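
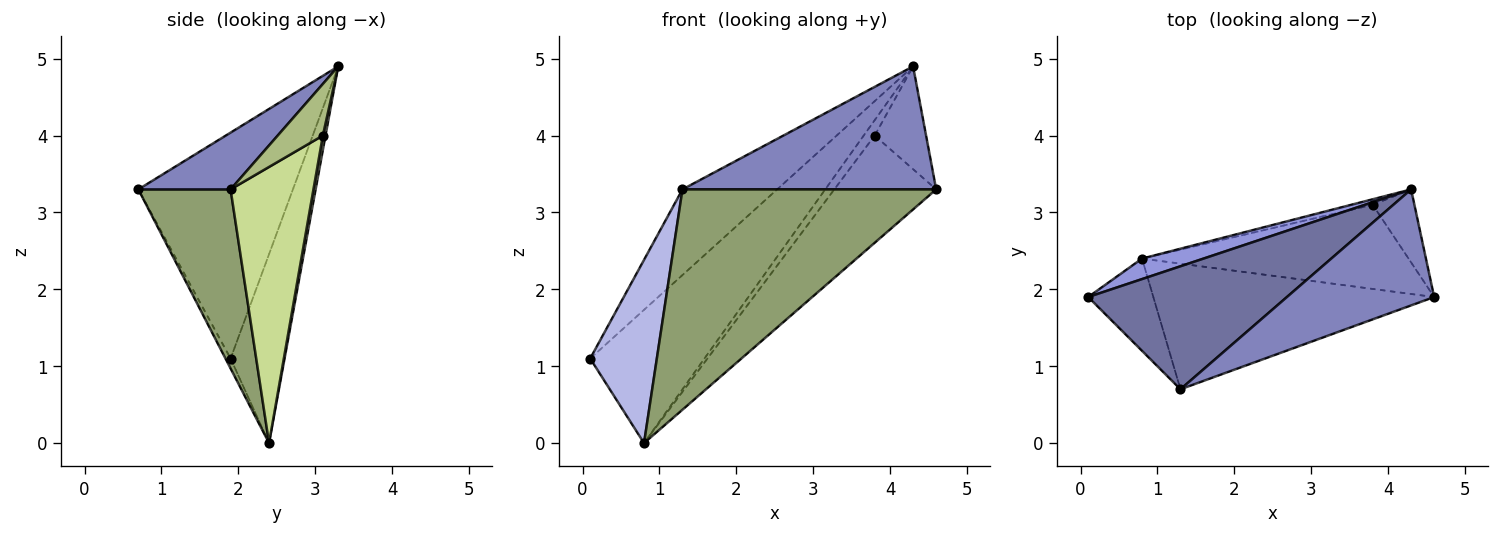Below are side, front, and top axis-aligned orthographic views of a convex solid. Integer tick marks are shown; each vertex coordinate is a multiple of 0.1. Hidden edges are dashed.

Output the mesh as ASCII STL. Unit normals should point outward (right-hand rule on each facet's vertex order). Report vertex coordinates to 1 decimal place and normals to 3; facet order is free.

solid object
 facet normal -0.682 0.418 0.600
  outer loop
   vertex 1.3 0.7 3.3
   vertex 4.3 3.3 4.9
   vertex 0.1 1.9 1.1
  endloop
 endfacet
 facet normal 0.256 -0.703 0.663
  outer loop
   vertex 1.3 0.7 3.3
   vertex 4.6 1.9 3.3
   vertex 4.3 3.3 4.9
  endloop
 endfacet
 facet normal -0.423 0.896 0.138
  outer loop
   vertex 0.8 2.4 0.0
   vertex 0.1 1.9 1.1
   vertex 4.3 3.3 4.9
  endloop
 endfacet
 facet normal -0.069 -0.891 -0.449
  outer loop
   vertex 0.8 2.4 0.0
   vertex 1.3 0.7 3.3
   vertex 0.1 1.9 1.1
  endloop
 endfacet
 facet normal 0.301 -0.828 -0.472
  outer loop
   vertex 0.8 2.4 0.0
   vertex 4.6 1.9 3.3
   vertex 1.3 0.7 3.3
  endloop
 endfacet
 facet normal 0.582 0.663 -0.471
  outer loop
   vertex 3.8 3.1 4.0
   vertex 4.3 3.3 4.9
   vertex 4.6 1.9 3.3
  endloop
 endfacet
 facet normal 0.539 0.663 -0.520
  outer loop
   vertex 3.8 3.1 4.0
   vertex 4.6 1.9 3.3
   vertex 0.8 2.4 0.0
  endloop
 endfacet
 facet normal 0.223 0.918 -0.328
  outer loop
   vertex 3.8 3.1 4.0
   vertex 0.8 2.4 0.0
   vertex 4.3 3.3 4.9
  endloop
 endfacet
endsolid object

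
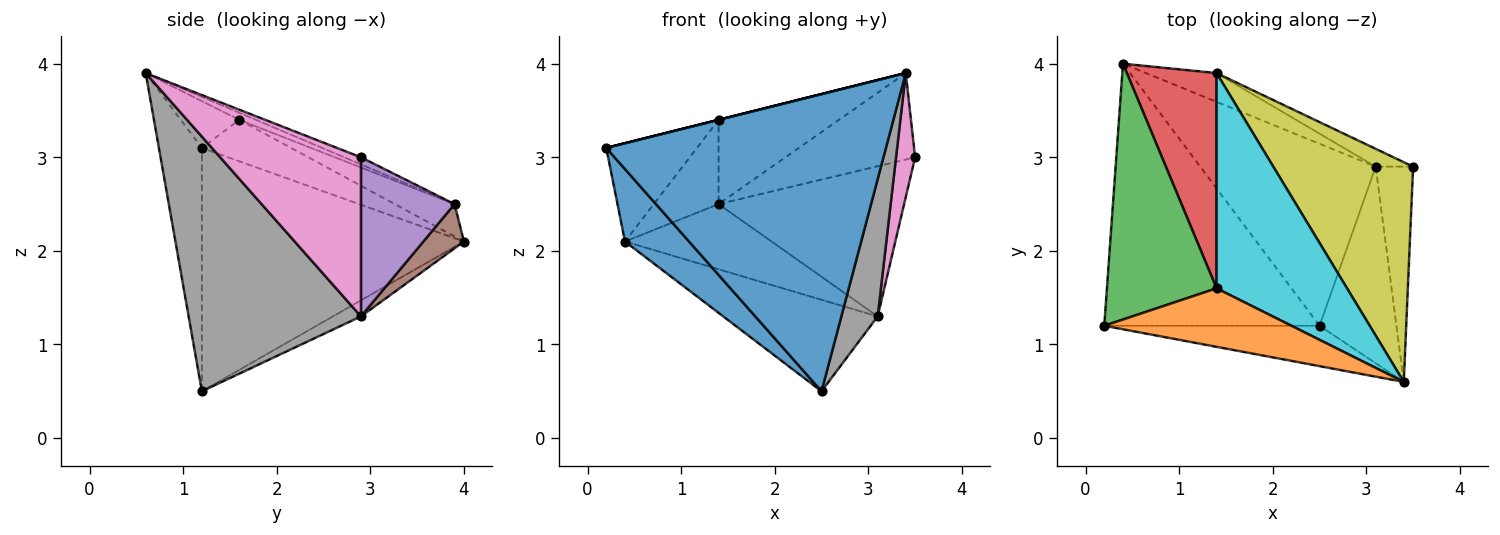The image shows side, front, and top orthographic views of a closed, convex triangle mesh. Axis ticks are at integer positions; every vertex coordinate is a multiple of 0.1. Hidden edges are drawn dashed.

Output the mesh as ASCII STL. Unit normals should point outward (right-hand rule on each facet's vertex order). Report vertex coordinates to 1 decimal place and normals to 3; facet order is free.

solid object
 facet normal -0.737 -0.180 -0.652
  outer loop
   vertex 2.5 1.2 0.5
   vertex 0.2 1.2 3.1
   vertex 0.4 4.0 2.1
  endloop
 endfacet
 facet normal -0.081 0.448 -0.890
  outer loop
   vertex 3.1 2.9 1.3
   vertex 2.5 1.2 0.5
   vertex 0.4 4.0 2.1
  endloop
 endfacet
 facet normal -0.333 0.338 0.880
  outer loop
   vertex 1.4 1.6 3.4
   vertex 0.4 4.0 2.1
   vertex 0.2 1.2 3.1
  endloop
 endfacet
 facet normal -0.319 0.345 0.883
  outer loop
   vertex 1.4 3.9 2.5
   vertex 0.4 4.0 2.1
   vertex 1.4 1.6 3.4
  endloop
 endfacet
 facet normal 0.448 0.888 -0.105
  outer loop
   vertex 1.4 3.9 2.5
   vertex 3.5 2.9 3.0
   vertex 3.1 2.9 1.3
  endloop
 endfacet
 facet normal 0.245 0.887 -0.392
  outer loop
   vertex 1.4 3.9 2.5
   vertex 3.1 2.9 1.3
   vertex 0.4 4.0 2.1
  endloop
 endfacet
 facet normal 0.965 -0.131 -0.227
  outer loop
   vertex 3.4 0.6 3.9
   vertex 3.1 2.9 1.3
   vertex 3.5 2.9 3.0
  endloop
 endfacet
 facet normal 0.938 -0.198 -0.283
  outer loop
   vertex 3.4 0.6 3.9
   vertex 2.5 1.2 0.5
   vertex 3.1 2.9 1.3
  endloop
 endfacet
 facet normal -0.047 0.366 0.930
  outer loop
   vertex 3.4 0.6 3.9
   vertex 3.5 2.9 3.0
   vertex 1.4 3.9 2.5
  endloop
 endfacet
 facet normal -0.051 0.364 0.930
  outer loop
   vertex 3.4 0.6 3.9
   vertex 1.4 3.9 2.5
   vertex 1.4 1.6 3.4
  endloop
 endfacet
 facet normal -0.150 -0.980 -0.133
  outer loop
   vertex 3.4 0.6 3.9
   vertex 0.2 1.2 3.1
   vertex 2.5 1.2 0.5
  endloop
 endfacet
 facet normal -0.243 0.000 0.970
  outer loop
   vertex 3.4 0.6 3.9
   vertex 1.4 1.6 3.4
   vertex 0.2 1.2 3.1
  endloop
 endfacet
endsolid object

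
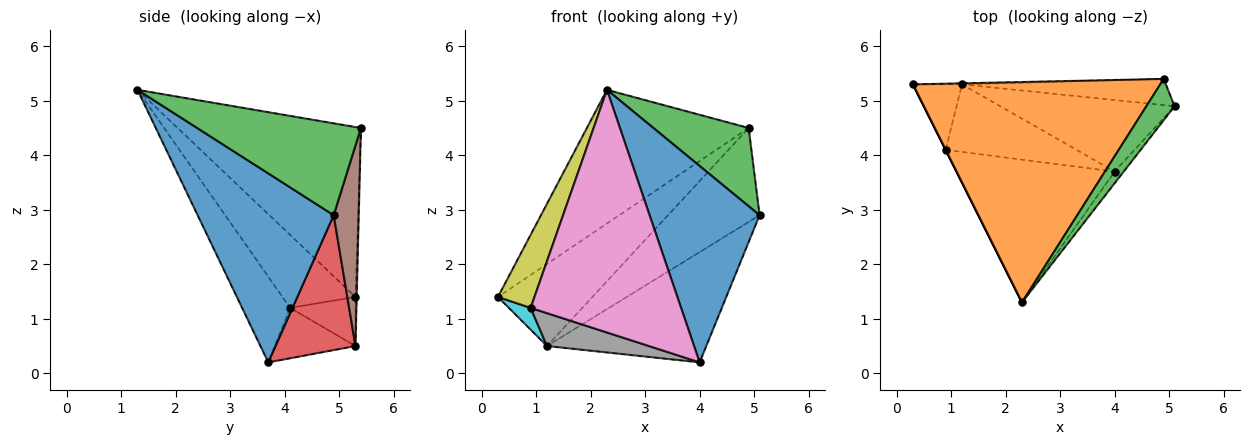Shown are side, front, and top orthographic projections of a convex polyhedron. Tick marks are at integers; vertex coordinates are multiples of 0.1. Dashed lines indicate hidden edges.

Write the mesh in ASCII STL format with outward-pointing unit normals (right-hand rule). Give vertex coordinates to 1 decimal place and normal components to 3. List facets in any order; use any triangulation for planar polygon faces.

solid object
 facet normal 0.777 -0.628 -0.037
  outer loop
   vertex 4.0 3.7 0.2
   vertex 5.1 4.9 2.9
   vertex 2.3 1.3 5.2
  endloop
 endfacet
 facet normal -0.507 0.447 0.737
  outer loop
   vertex 4.9 5.4 4.5
   vertex 0.3 5.3 1.4
   vertex 2.3 1.3 5.2
  endloop
 endfacet
 facet normal 0.835 -0.486 0.256
  outer loop
   vertex 4.9 5.4 4.5
   vertex 2.3 1.3 5.2
   vertex 5.1 4.9 2.9
  endloop
 endfacet
 facet normal 0.388 0.773 -0.502
  outer loop
   vertex 1.2 5.3 0.5
   vertex 5.1 4.9 2.9
   vertex 4.0 3.7 0.2
  endloop
 endfacet
 facet normal -0.013 1.000 -0.013
  outer loop
   vertex 1.2 5.3 0.5
   vertex 0.3 5.3 1.4
   vertex 4.9 5.4 4.5
  endloop
 endfacet
 facet normal 0.255 0.932 -0.259
  outer loop
   vertex 1.2 5.3 0.5
   vertex 4.9 5.4 4.5
   vertex 5.1 4.9 2.9
  endloop
 endfacet
 facet normal -0.265 -0.831 -0.489
  outer loop
   vertex 0.9 4.1 1.2
   vertex 4.0 3.7 0.2
   vertex 2.3 1.3 5.2
  endloop
 endfacet
 facet normal -0.327 -0.414 -0.850
  outer loop
   vertex 0.9 4.1 1.2
   vertex 1.2 5.3 0.5
   vertex 4.0 3.7 0.2
  endloop
 endfacet
 facet normal -0.894 -0.447 0.000
  outer loop
   vertex 0.9 4.1 1.2
   vertex 2.3 1.3 5.2
   vertex 0.3 5.3 1.4
  endloop
 endfacet
 facet normal -0.688 -0.229 -0.688
  outer loop
   vertex 0.9 4.1 1.2
   vertex 0.3 5.3 1.4
   vertex 1.2 5.3 0.5
  endloop
 endfacet
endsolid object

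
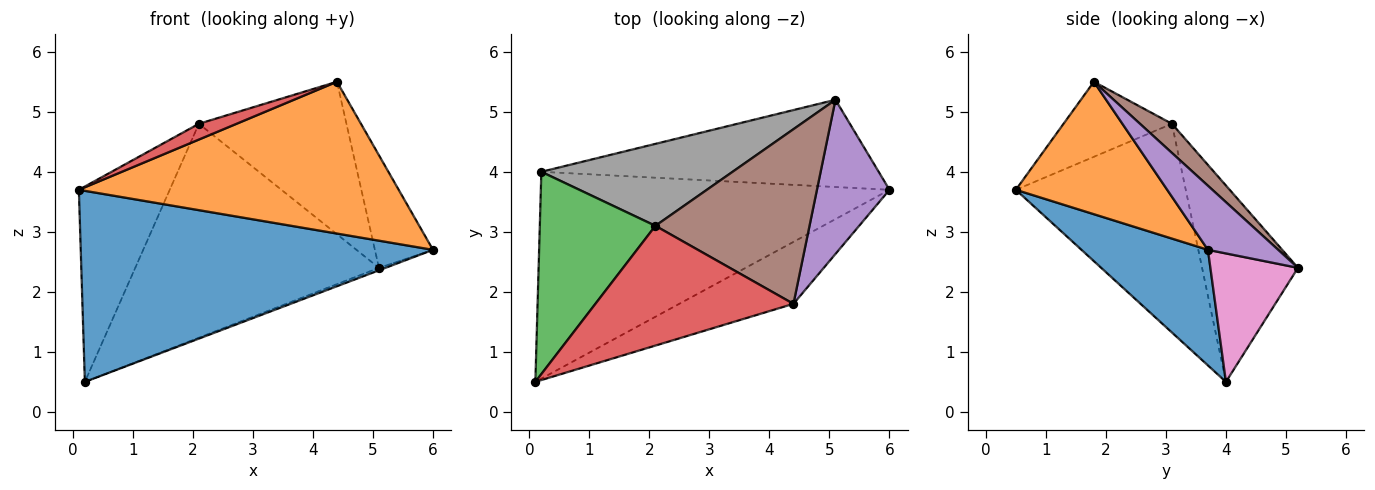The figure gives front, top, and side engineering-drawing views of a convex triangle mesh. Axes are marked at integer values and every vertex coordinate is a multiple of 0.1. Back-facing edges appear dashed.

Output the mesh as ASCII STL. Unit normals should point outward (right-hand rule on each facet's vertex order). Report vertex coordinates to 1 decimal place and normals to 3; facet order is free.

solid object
 facet normal 0.237 -0.659 -0.714
  outer loop
   vertex 0.2 4.0 0.5
   vertex 6.0 3.7 2.7
   vertex 0.1 0.5 3.7
  endloop
 endfacet
 facet normal 0.401 -0.848 -0.346
  outer loop
   vertex 4.4 1.8 5.5
   vertex 0.1 0.5 3.7
   vertex 6.0 3.7 2.7
  endloop
 endfacet
 facet normal -0.792 0.424 0.439
  outer loop
   vertex 2.1 3.1 4.8
   vertex 0.2 4.0 0.5
   vertex 0.1 0.5 3.7
  endloop
 endfacet
 facet normal -0.352 -0.122 0.928
  outer loop
   vertex 2.1 3.1 4.8
   vertex 0.1 0.5 3.7
   vertex 4.4 1.8 5.5
  endloop
 endfacet
 facet normal 0.581 0.480 0.658
  outer loop
   vertex 5.1 5.2 2.4
   vertex 4.4 1.8 5.5
   vertex 6.0 3.7 2.7
  endloop
 endfacet
 facet normal 0.141 0.651 0.746
  outer loop
   vertex 5.1 5.2 2.4
   vertex 2.1 3.1 4.8
   vertex 4.4 1.8 5.5
  endloop
 endfacet
 facet normal 0.356 0.027 -0.934
  outer loop
   vertex 5.1 5.2 2.4
   vertex 6.0 3.7 2.7
   vertex 0.2 4.0 0.5
  endloop
 endfacet
 facet normal -0.345 0.877 0.336
  outer loop
   vertex 5.1 5.2 2.4
   vertex 0.2 4.0 0.5
   vertex 2.1 3.1 4.8
  endloop
 endfacet
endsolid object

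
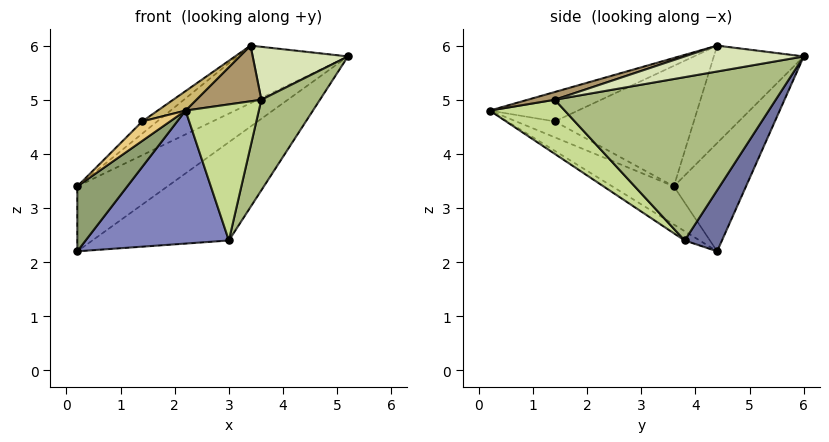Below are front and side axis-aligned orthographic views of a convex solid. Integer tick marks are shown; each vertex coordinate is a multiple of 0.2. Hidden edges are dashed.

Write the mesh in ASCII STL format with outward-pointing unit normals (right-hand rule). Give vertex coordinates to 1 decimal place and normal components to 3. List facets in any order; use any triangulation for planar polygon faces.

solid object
 facet normal 0.206 0.755 -0.622
  outer loop
   vertex 3.0 3.8 2.4
   vertex 0.2 4.4 2.2
   vertex 5.2 6.0 5.8
  endloop
 endfacet
 facet normal -0.057 -0.545 -0.836
  outer loop
   vertex 3.0 3.8 2.4
   vertex 2.2 0.2 4.8
   vertex 0.2 4.4 2.2
  endloop
 endfacet
 facet normal -0.554 0.693 0.462
  outer loop
   vertex 0.2 3.6 3.4
   vertex 5.2 6.0 5.8
   vertex 0.2 4.4 2.2
  endloop
 endfacet
 facet normal -0.555 0.684 0.473
  outer loop
   vertex 0.2 3.6 3.4
   vertex 3.4 4.4 6.0
   vertex 5.2 6.0 5.8
  endloop
 endfacet
 facet normal -0.716 -0.581 -0.387
  outer loop
   vertex 0.2 3.6 3.4
   vertex 0.2 4.4 2.2
   vertex 2.2 0.2 4.8
  endloop
 endfacet
 facet normal 0.878 -0.233 -0.418
  outer loop
   vertex 3.6 1.4 5.0
   vertex 3.0 3.8 2.4
   vertex 5.2 6.0 5.8
  endloop
 endfacet
 facet normal 0.556 -0.543 -0.630
  outer loop
   vertex 3.6 1.4 5.0
   vertex 2.2 0.2 4.8
   vertex 3.0 3.8 2.4
  endloop
 endfacet
 facet normal 0.345 -0.276 0.897
  outer loop
   vertex 3.6 1.4 5.0
   vertex 5.2 6.0 5.8
   vertex 3.4 4.4 6.0
  endloop
 endfacet
 facet normal 0.127 -0.306 0.943
  outer loop
   vertex 3.6 1.4 5.0
   vertex 3.4 4.4 6.0
   vertex 2.2 0.2 4.8
  endloop
 endfacet
 facet normal -0.425 -0.134 0.895
  outer loop
   vertex 1.4 1.4 4.6
   vertex 2.2 0.2 4.8
   vertex 3.4 4.4 6.0
  endloop
 endfacet
 facet normal -0.785 -0.566 -0.251
  outer loop
   vertex 1.4 1.4 4.6
   vertex 0.2 3.6 3.4
   vertex 2.2 0.2 4.8
  endloop
 endfacet
 facet normal -0.639 0.069 0.766
  outer loop
   vertex 1.4 1.4 4.6
   vertex 3.4 4.4 6.0
   vertex 0.2 3.6 3.4
  endloop
 endfacet
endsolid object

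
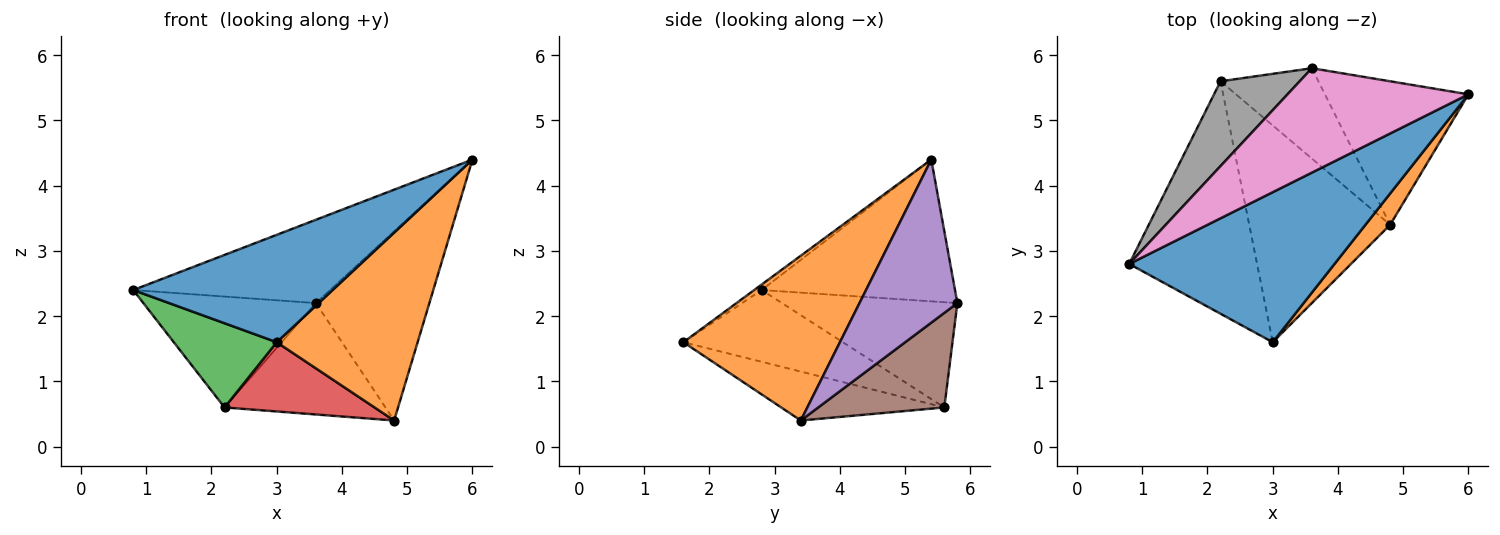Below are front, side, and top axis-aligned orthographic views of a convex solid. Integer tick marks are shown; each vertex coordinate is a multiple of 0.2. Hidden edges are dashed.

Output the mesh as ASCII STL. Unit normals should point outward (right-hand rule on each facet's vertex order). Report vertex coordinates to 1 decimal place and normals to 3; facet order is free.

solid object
 facet normal -0.022 -0.582 0.813
  outer loop
   vertex 3.0 1.6 1.6
   vertex 6.0 5.4 4.4
   vertex 0.8 2.8 2.4
  endloop
 endfacet
 facet normal 0.739 -0.665 0.111
  outer loop
   vertex 4.8 3.4 0.4
   vertex 6.0 5.4 4.4
   vertex 3.0 1.6 1.6
  endloop
 endfacet
 facet normal -0.467 -0.301 -0.832
  outer loop
   vertex 2.2 5.6 0.6
   vertex 3.0 1.6 1.6
   vertex 0.8 2.8 2.4
  endloop
 endfacet
 facet normal -0.314 -0.289 -0.904
  outer loop
   vertex 2.2 5.6 0.6
   vertex 4.8 3.4 0.4
   vertex 3.0 1.6 1.6
  endloop
 endfacet
 facet normal 0.566 0.657 -0.498
  outer loop
   vertex 3.6 5.8 2.2
   vertex 6.0 5.4 4.4
   vertex 4.8 3.4 0.4
  endloop
 endfacet
 facet normal 0.520 0.663 -0.538
  outer loop
   vertex 3.6 5.8 2.2
   vertex 4.8 3.4 0.4
   vertex 2.2 5.6 0.6
  endloop
 endfacet
 facet normal -0.522 0.532 0.667
  outer loop
   vertex 3.6 5.8 2.2
   vertex 0.8 2.8 2.4
   vertex 6.0 5.4 4.4
  endloop
 endfacet
 facet normal -0.628 0.618 0.473
  outer loop
   vertex 3.6 5.8 2.2
   vertex 2.2 5.6 0.6
   vertex 0.8 2.8 2.4
  endloop
 endfacet
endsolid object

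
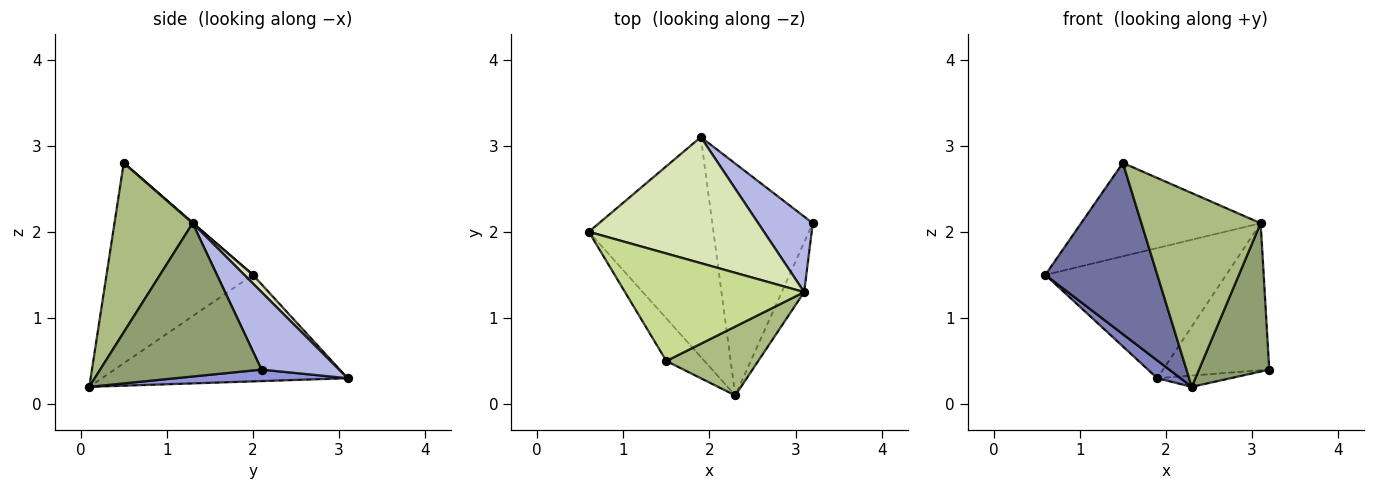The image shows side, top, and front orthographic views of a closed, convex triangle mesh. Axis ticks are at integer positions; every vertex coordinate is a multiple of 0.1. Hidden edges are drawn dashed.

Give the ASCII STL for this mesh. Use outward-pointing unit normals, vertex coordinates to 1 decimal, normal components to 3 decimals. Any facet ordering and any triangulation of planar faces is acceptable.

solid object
 facet normal -0.785 -0.601 -0.149
  outer loop
   vertex 1.5 0.5 2.8
   vertex 0.6 2.0 1.5
   vertex 2.3 0.1 0.2
  endloop
 endfacet
 facet normal -0.649 -0.061 -0.759
  outer loop
   vertex 1.9 3.1 0.3
   vertex 2.3 0.1 0.2
   vertex 0.6 2.0 1.5
  endloop
 endfacet
 facet normal 0.113 0.048 -0.992
  outer loop
   vertex 1.9 3.1 0.3
   vertex 3.2 2.1 0.4
   vertex 2.3 0.1 0.2
  endloop
 endfacet
 facet normal 0.544 0.746 0.383
  outer loop
   vertex 3.1 1.3 2.1
   vertex 3.2 2.1 0.4
   vertex 1.9 3.1 0.3
  endloop
 endfacet
 facet normal 0.909 -0.396 -0.133
  outer loop
   vertex 3.1 1.3 2.1
   vertex 2.3 0.1 0.2
   vertex 3.2 2.1 0.4
  endloop
 endfacet
 facet normal 0.526 -0.802 0.285
  outer loop
   vertex 3.1 1.3 2.1
   vertex 1.5 0.5 2.8
   vertex 2.3 0.1 0.2
  endloop
 endfacet
 facet normal 0.002 0.656 0.755
  outer loop
   vertex 3.1 1.3 2.1
   vertex 0.6 2.0 1.5
   vertex 1.5 0.5 2.8
  endloop
 endfacet
 facet normal 0.034 0.718 0.695
  outer loop
   vertex 3.1 1.3 2.1
   vertex 1.9 3.1 0.3
   vertex 0.6 2.0 1.5
  endloop
 endfacet
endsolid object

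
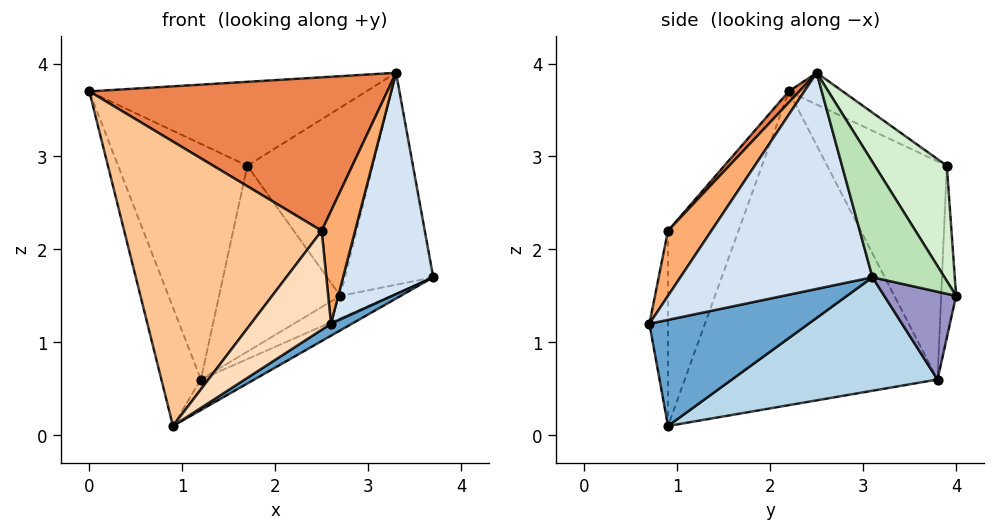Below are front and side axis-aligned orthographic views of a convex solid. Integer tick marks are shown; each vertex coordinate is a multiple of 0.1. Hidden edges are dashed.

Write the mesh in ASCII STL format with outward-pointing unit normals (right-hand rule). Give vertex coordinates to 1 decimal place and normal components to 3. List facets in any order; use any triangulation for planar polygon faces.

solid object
 facet normal 0.536 -0.070 -0.841
  outer loop
   vertex 0.9 0.9 0.1
   vertex 3.7 3.1 1.7
   vertex 2.6 0.7 1.2
  endloop
 endfacet
 facet normal -0.946 0.148 -0.290
  outer loop
   vertex 1.2 3.8 0.6
   vertex 0.9 0.9 0.1
   vertex 0.0 2.2 3.7
  endloop
 endfacet
 facet normal 0.426 0.111 -0.898
  outer loop
   vertex 1.2 3.8 0.6
   vertex 3.7 3.1 1.7
   vertex 0.9 0.9 0.1
  endloop
 endfacet
 facet normal 0.904 -0.425 0.049
  outer loop
   vertex 3.3 2.5 3.9
   vertex 2.6 0.7 1.2
   vertex 3.7 3.1 1.7
  endloop
 endfacet
 facet normal 0.026 -0.734 0.679
  outer loop
   vertex 2.5 0.9 2.2
   vertex 3.3 2.5 3.9
   vertex 0.0 2.2 3.7
  endloop
 endfacet
 facet normal 0.777 -0.598 0.197
  outer loop
   vertex 2.5 0.9 2.2
   vertex 2.6 0.7 1.2
   vertex 3.3 2.5 3.9
  endloop
 endfacet
 facet normal -0.326 -0.912 0.248
  outer loop
   vertex 2.5 0.9 2.2
   vertex 0.0 2.2 3.7
   vertex 0.9 0.9 0.1
  endloop
 endfacet
 facet normal -0.223 -0.960 0.170
  outer loop
   vertex 2.5 0.9 2.2
   vertex 0.9 0.9 0.1
   vertex 2.6 0.7 1.2
  endloop
 endfacet
 facet normal -0.675 0.729 0.115
  outer loop
   vertex 1.7 3.9 2.9
   vertex 1.2 3.8 0.6
   vertex 0.0 2.2 3.7
  endloop
 endfacet
 facet normal -0.098 0.502 0.859
  outer loop
   vertex 1.7 3.9 2.9
   vertex 0.0 2.2 3.7
   vertex 3.3 2.5 3.9
  endloop
 endfacet
 facet normal 0.601 0.737 0.310
  outer loop
   vertex 2.7 4.0 1.5
   vertex 3.3 2.5 3.9
   vertex 3.7 3.1 1.7
  endloop
 endfacet
 facet normal 0.459 0.800 0.385
  outer loop
   vertex 2.7 4.0 1.5
   vertex 1.7 3.9 2.9
   vertex 3.3 2.5 3.9
  endloop
 endfacet
 facet normal 0.455 0.321 -0.830
  outer loop
   vertex 2.7 4.0 1.5
   vertex 3.7 3.1 1.7
   vertex 1.2 3.8 0.6
  endloop
 endfacet
 facet normal -0.122 0.992 -0.017
  outer loop
   vertex 2.7 4.0 1.5
   vertex 1.2 3.8 0.6
   vertex 1.7 3.9 2.9
  endloop
 endfacet
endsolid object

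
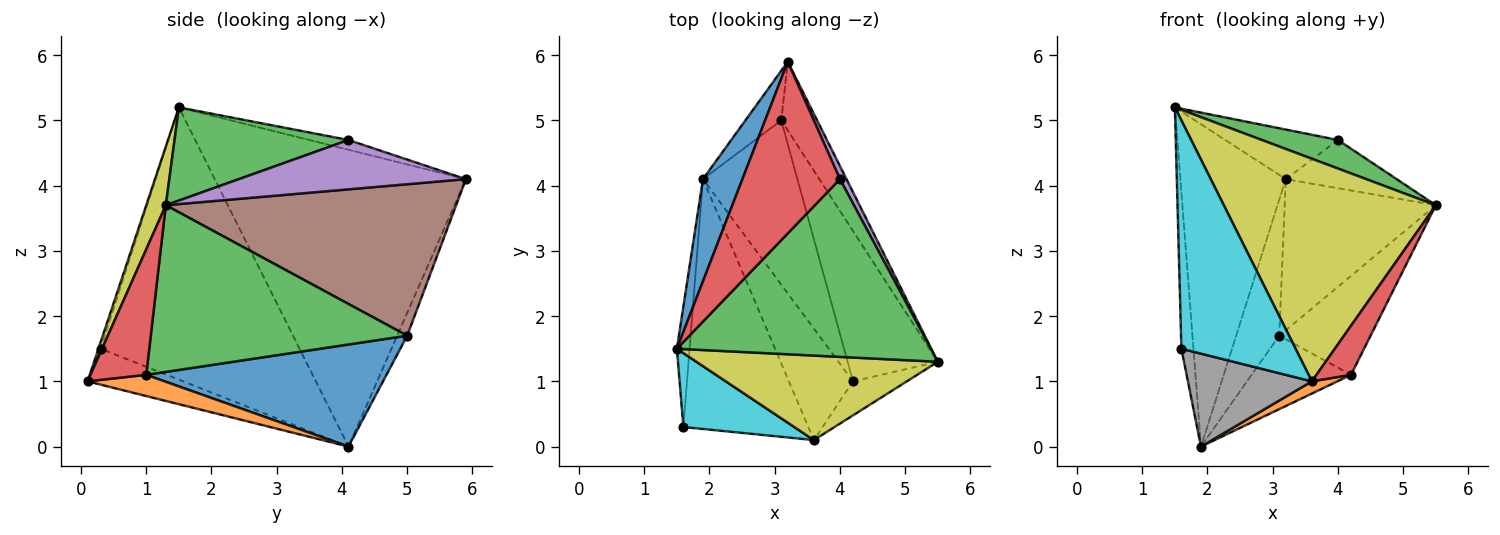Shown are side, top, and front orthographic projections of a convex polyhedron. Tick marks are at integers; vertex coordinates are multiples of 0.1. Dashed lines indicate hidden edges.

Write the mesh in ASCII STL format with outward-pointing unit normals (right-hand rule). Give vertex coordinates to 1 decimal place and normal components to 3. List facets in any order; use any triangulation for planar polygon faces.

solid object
 facet normal -0.915 0.384 0.122
  outer loop
   vertex 1.9 4.1 0.0
   vertex 1.5 1.5 5.2
   vertex 3.2 5.9 4.1
  endloop
 endfacet
 facet normal -0.997 0.060 -0.047
  outer loop
   vertex 1.6 0.3 1.5
   vertex 1.5 1.5 5.2
   vertex 1.9 4.1 0.0
  endloop
 endfacet
 facet normal 0.341 -0.149 0.928
  outer loop
   vertex 4.0 4.1 4.7
   vertex 1.5 1.5 5.2
   vertex 5.5 1.3 3.7
  endloop
 endfacet
 facet normal -0.096 0.276 0.956
  outer loop
   vertex 4.0 4.1 4.7
   vertex 3.2 5.9 4.1
   vertex 1.5 1.5 5.2
  endloop
 endfacet
 facet normal 0.892 0.436 0.118
  outer loop
   vertex 4.0 4.1 4.7
   vertex 5.5 1.3 3.7
   vertex 3.2 5.9 4.1
  endloop
 endfacet
 facet normal 0.868 0.452 -0.206
  outer loop
   vertex 3.1 5.0 1.7
   vertex 3.2 5.9 4.1
   vertex 5.5 1.3 3.7
  endloop
 endfacet
 facet normal -0.213 0.918 -0.335
  outer loop
   vertex 3.1 5.0 1.7
   vertex 1.9 4.1 0.0
   vertex 3.2 5.9 4.1
  endloop
 endfacet
 facet normal -0.260 -0.337 -0.905
  outer loop
   vertex 3.6 0.1 1.0
   vertex 1.6 0.3 1.5
   vertex 1.9 4.1 0.0
  endloop
 endfacet
 facet normal 0.086 -0.931 0.353
  outer loop
   vertex 3.6 0.1 1.0
   vertex 5.5 1.3 3.7
   vertex 1.5 1.5 5.2
  endloop
 endfacet
 facet normal -0.018 -0.951 0.308
  outer loop
   vertex 3.6 0.1 1.0
   vertex 1.5 1.5 5.2
   vertex 1.6 0.3 1.5
  endloop
 endfacet
 facet normal 0.702 0.291 -0.650
  outer loop
   vertex 4.2 1.0 1.1
   vertex 1.9 4.1 0.0
   vertex 3.1 5.0 1.7
  endloop
 endfacet
 facet normal 0.312 -0.103 -0.944
  outer loop
   vertex 4.2 1.0 1.1
   vertex 3.6 0.1 1.0
   vertex 1.9 4.1 0.0
  endloop
 endfacet
 facet normal 0.839 0.299 -0.454
  outer loop
   vertex 4.2 1.0 1.1
   vertex 3.1 5.0 1.7
   vertex 5.5 1.3 3.7
  endloop
 endfacet
 facet normal 0.799 -0.495 -0.342
  outer loop
   vertex 4.2 1.0 1.1
   vertex 5.5 1.3 3.7
   vertex 3.6 0.1 1.0
  endloop
 endfacet
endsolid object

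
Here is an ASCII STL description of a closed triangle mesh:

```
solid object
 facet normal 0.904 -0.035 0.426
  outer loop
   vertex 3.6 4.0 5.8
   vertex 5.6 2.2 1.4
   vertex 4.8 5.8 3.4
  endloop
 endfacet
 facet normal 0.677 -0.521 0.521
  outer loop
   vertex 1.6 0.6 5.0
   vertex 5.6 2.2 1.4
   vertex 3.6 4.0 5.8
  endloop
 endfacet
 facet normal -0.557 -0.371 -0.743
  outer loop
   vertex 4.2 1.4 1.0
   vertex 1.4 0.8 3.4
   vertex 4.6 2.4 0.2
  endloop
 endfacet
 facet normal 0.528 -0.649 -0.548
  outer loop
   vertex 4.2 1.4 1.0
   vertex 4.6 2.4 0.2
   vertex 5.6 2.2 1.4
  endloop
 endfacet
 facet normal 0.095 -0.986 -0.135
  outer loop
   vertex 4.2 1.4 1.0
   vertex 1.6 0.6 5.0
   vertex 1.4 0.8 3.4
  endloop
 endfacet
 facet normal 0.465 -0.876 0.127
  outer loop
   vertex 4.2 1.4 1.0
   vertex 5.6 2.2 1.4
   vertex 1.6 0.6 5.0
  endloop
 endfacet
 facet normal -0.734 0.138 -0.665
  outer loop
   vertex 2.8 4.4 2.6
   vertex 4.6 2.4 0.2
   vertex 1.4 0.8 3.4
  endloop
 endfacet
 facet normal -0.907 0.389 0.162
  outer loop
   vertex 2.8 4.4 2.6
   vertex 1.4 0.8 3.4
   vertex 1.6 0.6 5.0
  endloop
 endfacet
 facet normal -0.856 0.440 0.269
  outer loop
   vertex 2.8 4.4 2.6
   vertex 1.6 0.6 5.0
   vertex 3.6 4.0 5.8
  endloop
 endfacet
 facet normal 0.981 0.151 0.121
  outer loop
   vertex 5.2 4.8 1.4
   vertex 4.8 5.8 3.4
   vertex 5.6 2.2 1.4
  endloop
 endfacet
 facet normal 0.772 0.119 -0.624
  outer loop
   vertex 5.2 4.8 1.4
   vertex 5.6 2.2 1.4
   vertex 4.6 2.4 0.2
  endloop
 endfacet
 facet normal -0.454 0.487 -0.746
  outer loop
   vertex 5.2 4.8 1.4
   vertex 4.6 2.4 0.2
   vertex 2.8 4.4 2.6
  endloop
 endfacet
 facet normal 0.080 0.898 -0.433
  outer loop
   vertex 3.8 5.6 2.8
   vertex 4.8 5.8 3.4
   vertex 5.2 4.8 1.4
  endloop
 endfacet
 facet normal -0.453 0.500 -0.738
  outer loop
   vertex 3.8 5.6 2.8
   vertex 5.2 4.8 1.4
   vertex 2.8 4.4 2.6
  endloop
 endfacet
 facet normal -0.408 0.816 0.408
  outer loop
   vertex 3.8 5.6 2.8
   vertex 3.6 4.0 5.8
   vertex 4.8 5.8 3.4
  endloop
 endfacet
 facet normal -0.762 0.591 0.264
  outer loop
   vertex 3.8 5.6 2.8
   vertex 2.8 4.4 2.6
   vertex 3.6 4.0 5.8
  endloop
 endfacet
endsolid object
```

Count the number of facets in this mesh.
16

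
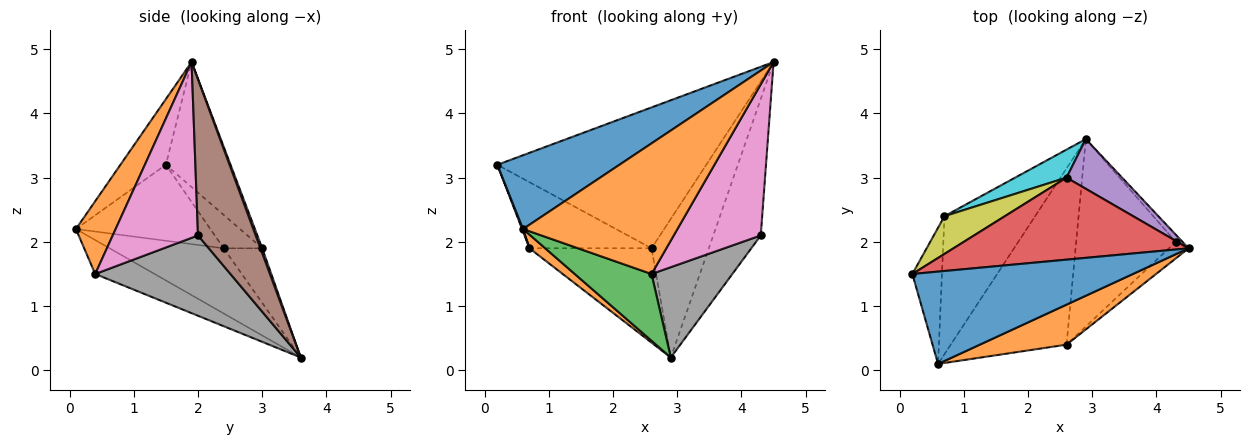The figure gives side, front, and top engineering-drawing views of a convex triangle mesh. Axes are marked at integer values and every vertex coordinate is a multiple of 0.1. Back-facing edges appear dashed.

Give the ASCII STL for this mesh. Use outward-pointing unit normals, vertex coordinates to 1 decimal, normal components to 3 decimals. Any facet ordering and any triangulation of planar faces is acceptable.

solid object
 facet normal -0.227 -0.608 0.761
  outer loop
   vertex 0.6 0.1 2.2
   vertex 4.5 1.9 4.8
   vertex 0.2 1.5 3.2
  endloop
 endfacet
 facet normal 0.239 -0.928 0.285
  outer loop
   vertex 2.6 0.4 1.5
   vertex 4.5 1.9 4.8
   vertex 0.6 0.1 2.2
  endloop
 endfacet
 facet normal -0.264 -0.342 -0.902
  outer loop
   vertex 2.6 0.4 1.5
   vertex 0.6 0.1 2.2
   vertex 2.9 3.6 0.2
  endloop
 endfacet
 facet normal -0.259 0.835 0.486
  outer loop
   vertex 2.6 3.0 1.9
   vertex 0.2 1.5 3.2
   vertex 4.5 1.9 4.8
  endloop
 endfacet
 facet normal 0.030 0.941 0.337
  outer loop
   vertex 2.6 3.0 1.9
   vertex 4.5 1.9 4.8
   vertex 2.9 3.6 0.2
  endloop
 endfacet
 facet normal 0.772 0.635 -0.034
  outer loop
   vertex 4.3 2.0 2.1
   vertex 2.9 3.6 0.2
   vertex 4.5 1.9 4.8
  endloop
 endfacet
 facet normal 0.698 -0.712 -0.078
  outer loop
   vertex 4.3 2.0 2.1
   vertex 4.5 1.9 4.8
   vertex 2.6 0.4 1.5
  endloop
 endfacet
 facet normal 0.588 -0.351 -0.729
  outer loop
   vertex 4.3 2.0 2.1
   vertex 2.6 0.4 1.5
   vertex 2.9 3.6 0.2
  endloop
 endfacet
 facet normal -0.264 0.838 0.478
  outer loop
   vertex 0.7 2.4 1.9
   vertex 0.2 1.5 3.2
   vertex 2.6 3.0 1.9
  endloop
 endfacet
 facet normal -0.290 0.917 0.273
  outer loop
   vertex 0.7 2.4 1.9
   vertex 2.6 3.0 1.9
   vertex 2.9 3.6 0.2
  endloop
 endfacet
 facet normal -0.932 -0.007 -0.363
  outer loop
   vertex 0.7 2.4 1.9
   vertex 0.6 0.1 2.2
   vertex 0.2 1.5 3.2
  endloop
 endfacet
 facet normal -0.582 -0.080 -0.809
  outer loop
   vertex 0.7 2.4 1.9
   vertex 2.9 3.6 0.2
   vertex 0.6 0.1 2.2
  endloop
 endfacet
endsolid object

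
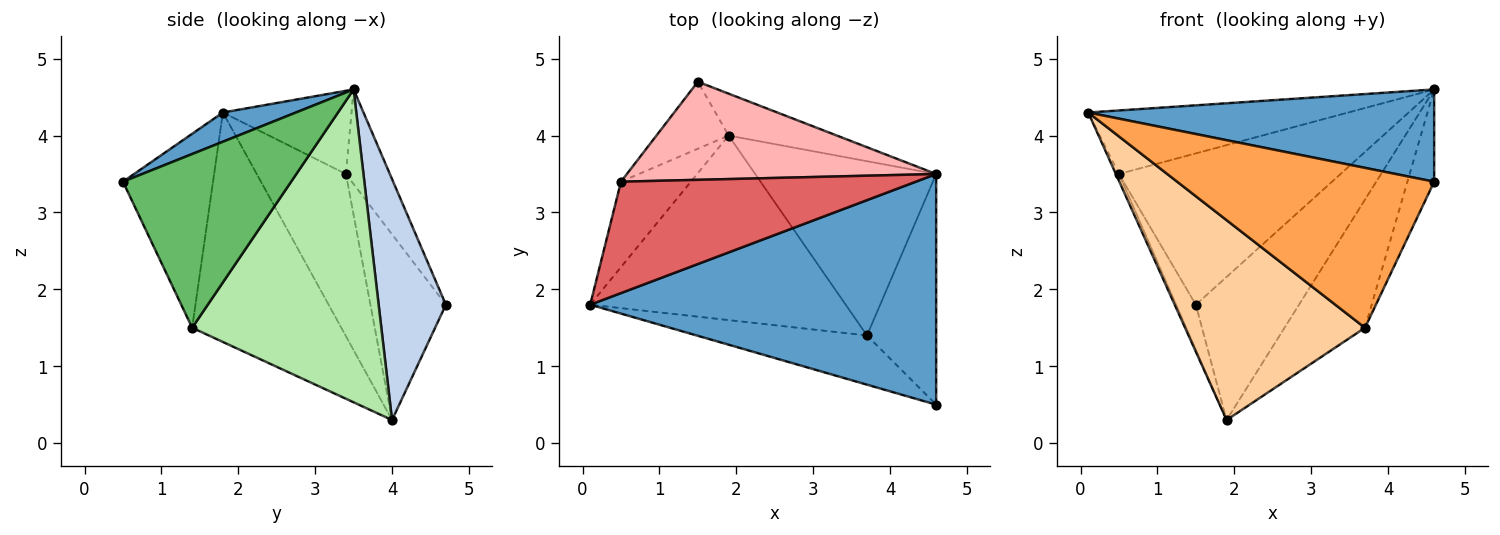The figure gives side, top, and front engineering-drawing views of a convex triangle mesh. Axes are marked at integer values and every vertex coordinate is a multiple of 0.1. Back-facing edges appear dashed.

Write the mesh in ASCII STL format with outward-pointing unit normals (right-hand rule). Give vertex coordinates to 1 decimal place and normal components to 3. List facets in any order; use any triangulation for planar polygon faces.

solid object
 facet normal 0.078 -0.370 0.926
  outer loop
   vertex 4.6 0.5 3.4
   vertex 4.6 3.5 4.6
   vertex 0.1 1.8 4.3
  endloop
 endfacet
 facet normal 0.530 0.814 -0.238
  outer loop
   vertex 1.5 4.7 1.8
   vertex 4.6 3.5 4.6
   vertex 1.9 4.0 0.3
  endloop
 endfacet
 facet normal -0.318 -0.906 -0.279
  outer loop
   vertex 3.7 1.4 1.5
   vertex 4.6 0.5 3.4
   vertex 0.1 1.8 4.3
  endloop
 endfacet
 facet normal -0.520 -0.628 -0.579
  outer loop
   vertex 3.7 1.4 1.5
   vertex 0.1 1.8 4.3
   vertex 1.9 4.0 0.3
  endloop
 endfacet
 facet normal 0.919 0.146 -0.366
  outer loop
   vertex 3.7 1.4 1.5
   vertex 4.6 3.5 4.6
   vertex 4.6 0.5 3.4
  endloop
 endfacet
 facet normal 0.812 0.345 -0.470
  outer loop
   vertex 3.7 1.4 1.5
   vertex 1.9 4.0 0.3
   vertex 4.6 3.5 4.6
  endloop
 endfacet
 facet normal -0.238 0.481 0.844
  outer loop
   vertex 0.5 3.4 3.5
   vertex 0.1 1.8 4.3
   vertex 4.6 3.5 4.6
  endloop
 endfacet
 facet normal -0.164 0.828 0.536
  outer loop
   vertex 0.5 3.4 3.5
   vertex 4.6 3.5 4.6
   vertex 1.5 4.7 1.8
  endloop
 endfacet
 facet normal -0.918 0.032 -0.396
  outer loop
   vertex 0.5 3.4 3.5
   vertex 1.9 4.0 0.3
   vertex 0.1 1.8 4.3
  endloop
 endfacet
 facet normal -0.906 0.237 -0.352
  outer loop
   vertex 0.5 3.4 3.5
   vertex 1.5 4.7 1.8
   vertex 1.9 4.0 0.3
  endloop
 endfacet
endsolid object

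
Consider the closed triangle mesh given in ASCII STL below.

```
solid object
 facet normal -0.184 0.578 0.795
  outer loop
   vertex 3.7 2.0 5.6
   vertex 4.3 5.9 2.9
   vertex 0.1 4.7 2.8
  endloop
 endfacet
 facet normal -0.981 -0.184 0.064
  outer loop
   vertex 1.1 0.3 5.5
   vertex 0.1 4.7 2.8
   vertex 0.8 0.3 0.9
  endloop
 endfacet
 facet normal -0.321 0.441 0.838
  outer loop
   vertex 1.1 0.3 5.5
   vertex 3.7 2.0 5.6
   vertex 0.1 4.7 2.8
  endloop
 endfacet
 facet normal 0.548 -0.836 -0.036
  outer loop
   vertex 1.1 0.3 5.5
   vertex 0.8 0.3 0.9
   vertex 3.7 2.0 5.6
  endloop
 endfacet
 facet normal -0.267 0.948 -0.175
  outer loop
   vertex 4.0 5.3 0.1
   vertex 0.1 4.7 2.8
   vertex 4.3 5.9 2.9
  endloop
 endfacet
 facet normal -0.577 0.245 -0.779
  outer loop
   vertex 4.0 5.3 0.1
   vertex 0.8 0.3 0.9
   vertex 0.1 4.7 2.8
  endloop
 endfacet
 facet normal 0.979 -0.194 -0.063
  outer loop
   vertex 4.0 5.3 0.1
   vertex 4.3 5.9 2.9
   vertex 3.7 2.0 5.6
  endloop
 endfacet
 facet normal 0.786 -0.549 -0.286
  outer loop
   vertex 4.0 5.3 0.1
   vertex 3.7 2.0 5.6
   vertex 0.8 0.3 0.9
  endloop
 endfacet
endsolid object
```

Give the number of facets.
8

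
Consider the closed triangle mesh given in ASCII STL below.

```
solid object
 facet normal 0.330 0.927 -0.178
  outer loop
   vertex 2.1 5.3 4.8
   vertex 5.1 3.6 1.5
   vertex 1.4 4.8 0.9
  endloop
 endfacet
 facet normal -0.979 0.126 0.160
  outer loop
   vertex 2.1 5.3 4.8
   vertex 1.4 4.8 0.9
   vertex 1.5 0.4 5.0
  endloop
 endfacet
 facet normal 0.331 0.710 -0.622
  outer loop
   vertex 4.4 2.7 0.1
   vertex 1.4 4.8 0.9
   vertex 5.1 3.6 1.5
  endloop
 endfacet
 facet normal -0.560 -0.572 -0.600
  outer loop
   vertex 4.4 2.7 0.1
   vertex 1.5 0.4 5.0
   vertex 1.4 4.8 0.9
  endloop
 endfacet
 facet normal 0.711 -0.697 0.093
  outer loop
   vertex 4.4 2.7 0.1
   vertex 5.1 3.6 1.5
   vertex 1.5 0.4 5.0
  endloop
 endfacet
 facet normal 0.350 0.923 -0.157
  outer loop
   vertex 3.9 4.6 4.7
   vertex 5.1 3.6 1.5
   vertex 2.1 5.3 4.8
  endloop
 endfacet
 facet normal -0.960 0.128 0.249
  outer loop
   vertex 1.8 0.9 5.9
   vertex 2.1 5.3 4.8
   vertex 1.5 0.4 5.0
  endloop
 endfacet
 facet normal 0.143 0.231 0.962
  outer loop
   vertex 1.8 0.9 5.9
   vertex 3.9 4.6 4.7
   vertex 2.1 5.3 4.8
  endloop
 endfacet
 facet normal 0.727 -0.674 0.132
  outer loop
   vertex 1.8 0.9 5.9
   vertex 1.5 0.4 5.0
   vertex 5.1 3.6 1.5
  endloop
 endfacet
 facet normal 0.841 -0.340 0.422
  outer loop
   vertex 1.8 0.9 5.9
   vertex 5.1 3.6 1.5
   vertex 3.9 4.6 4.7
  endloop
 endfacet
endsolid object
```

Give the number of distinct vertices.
7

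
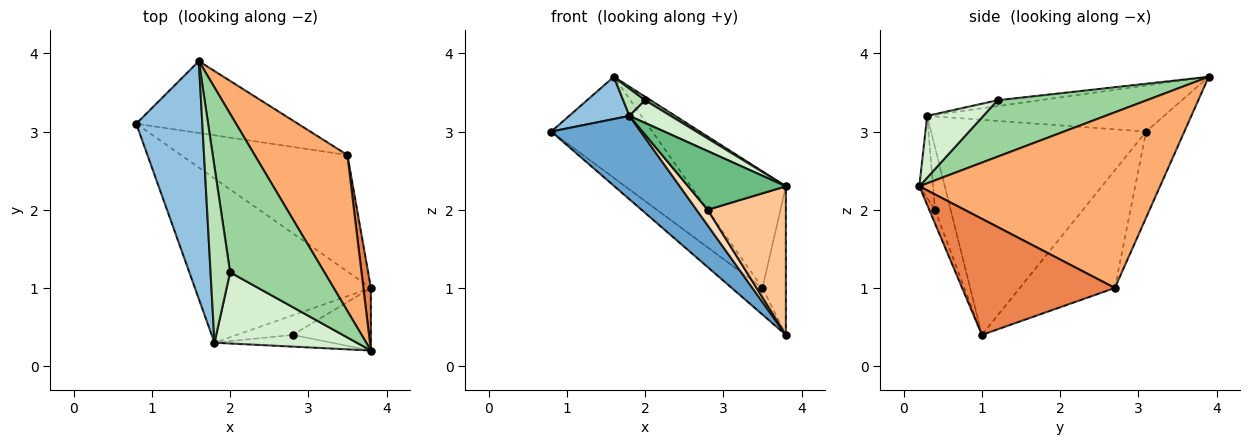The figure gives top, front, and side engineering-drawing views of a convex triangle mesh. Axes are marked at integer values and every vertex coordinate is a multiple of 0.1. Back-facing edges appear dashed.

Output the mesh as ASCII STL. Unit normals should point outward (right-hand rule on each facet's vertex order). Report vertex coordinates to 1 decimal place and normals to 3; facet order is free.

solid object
 facet normal -0.737 -0.306 -0.603
  outer loop
   vertex 1.8 0.3 3.2
   vertex 0.8 3.1 3.0
   vertex 3.8 1.0 0.4
  endloop
 endfacet
 facet normal -0.566 -0.144 0.812
  outer loop
   vertex 1.8 0.3 3.2
   vertex 1.6 3.9 3.7
   vertex 0.8 3.1 3.0
  endloop
 endfacet
 facet normal -0.567 0.183 -0.803
  outer loop
   vertex 3.5 2.7 1.0
   vertex 3.8 1.0 0.4
   vertex 0.8 3.1 3.0
  endloop
 endfacet
 facet normal -0.295 0.779 -0.554
  outer loop
   vertex 3.5 2.7 1.0
   vertex 0.8 3.1 3.0
   vertex 1.6 3.9 3.7
  endloop
 endfacet
 facet normal 0.986 0.152 0.064
  outer loop
   vertex 3.5 2.7 1.0
   vertex 3.8 0.2 2.3
   vertex 3.8 1.0 0.4
  endloop
 endfacet
 facet normal 0.835 0.330 0.441
  outer loop
   vertex 3.5 2.7 1.0
   vertex 1.6 3.9 3.7
   vertex 3.8 0.2 2.3
  endloop
 endfacet
 facet normal -0.068 -0.920 -0.387
  outer loop
   vertex 2.8 0.4 2.0
   vertex 3.8 1.0 0.4
   vertex 3.8 0.2 2.3
  endloop
 endfacet
 facet normal -0.658 -0.470 -0.588
  outer loop
   vertex 2.8 0.4 2.0
   vertex 1.8 0.3 3.2
   vertex 3.8 1.0 0.4
  endloop
 endfacet
 facet normal -0.136 -0.971 -0.194
  outer loop
   vertex 2.8 0.4 2.0
   vertex 3.8 0.2 2.3
   vertex 1.8 0.3 3.2
  endloop
 endfacet
 facet normal 0.514 -0.019 0.858
  outer loop
   vertex 2.0 1.2 3.4
   vertex 3.8 0.2 2.3
   vertex 1.6 3.9 3.7
  endloop
 endfacet
 facet normal -0.284 -0.147 0.947
  outer loop
   vertex 2.0 1.2 3.4
   vertex 1.6 3.9 3.7
   vertex 1.8 0.3 3.2
  endloop
 endfacet
 facet normal 0.382 -0.281 0.880
  outer loop
   vertex 2.0 1.2 3.4
   vertex 1.8 0.3 3.2
   vertex 3.8 0.2 2.3
  endloop
 endfacet
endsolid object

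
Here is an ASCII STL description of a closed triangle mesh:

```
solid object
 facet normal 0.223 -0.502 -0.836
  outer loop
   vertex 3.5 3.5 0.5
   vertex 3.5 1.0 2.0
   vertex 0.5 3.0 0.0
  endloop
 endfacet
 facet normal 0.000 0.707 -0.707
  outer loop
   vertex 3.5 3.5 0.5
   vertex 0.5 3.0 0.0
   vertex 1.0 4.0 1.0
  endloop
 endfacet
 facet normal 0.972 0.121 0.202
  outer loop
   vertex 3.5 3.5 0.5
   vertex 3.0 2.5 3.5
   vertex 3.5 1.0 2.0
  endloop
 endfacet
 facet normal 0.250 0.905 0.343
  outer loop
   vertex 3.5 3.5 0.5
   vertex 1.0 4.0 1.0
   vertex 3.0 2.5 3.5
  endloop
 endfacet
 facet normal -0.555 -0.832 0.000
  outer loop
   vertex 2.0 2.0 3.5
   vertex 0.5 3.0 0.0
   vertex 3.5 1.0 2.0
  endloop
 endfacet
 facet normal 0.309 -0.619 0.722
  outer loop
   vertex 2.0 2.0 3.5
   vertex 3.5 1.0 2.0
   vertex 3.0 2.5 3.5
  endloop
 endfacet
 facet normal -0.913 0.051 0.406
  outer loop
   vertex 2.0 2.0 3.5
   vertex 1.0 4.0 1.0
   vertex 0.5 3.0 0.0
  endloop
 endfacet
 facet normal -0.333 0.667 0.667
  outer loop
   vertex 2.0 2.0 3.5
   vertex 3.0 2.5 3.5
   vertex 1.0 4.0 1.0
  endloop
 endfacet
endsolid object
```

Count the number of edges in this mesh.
12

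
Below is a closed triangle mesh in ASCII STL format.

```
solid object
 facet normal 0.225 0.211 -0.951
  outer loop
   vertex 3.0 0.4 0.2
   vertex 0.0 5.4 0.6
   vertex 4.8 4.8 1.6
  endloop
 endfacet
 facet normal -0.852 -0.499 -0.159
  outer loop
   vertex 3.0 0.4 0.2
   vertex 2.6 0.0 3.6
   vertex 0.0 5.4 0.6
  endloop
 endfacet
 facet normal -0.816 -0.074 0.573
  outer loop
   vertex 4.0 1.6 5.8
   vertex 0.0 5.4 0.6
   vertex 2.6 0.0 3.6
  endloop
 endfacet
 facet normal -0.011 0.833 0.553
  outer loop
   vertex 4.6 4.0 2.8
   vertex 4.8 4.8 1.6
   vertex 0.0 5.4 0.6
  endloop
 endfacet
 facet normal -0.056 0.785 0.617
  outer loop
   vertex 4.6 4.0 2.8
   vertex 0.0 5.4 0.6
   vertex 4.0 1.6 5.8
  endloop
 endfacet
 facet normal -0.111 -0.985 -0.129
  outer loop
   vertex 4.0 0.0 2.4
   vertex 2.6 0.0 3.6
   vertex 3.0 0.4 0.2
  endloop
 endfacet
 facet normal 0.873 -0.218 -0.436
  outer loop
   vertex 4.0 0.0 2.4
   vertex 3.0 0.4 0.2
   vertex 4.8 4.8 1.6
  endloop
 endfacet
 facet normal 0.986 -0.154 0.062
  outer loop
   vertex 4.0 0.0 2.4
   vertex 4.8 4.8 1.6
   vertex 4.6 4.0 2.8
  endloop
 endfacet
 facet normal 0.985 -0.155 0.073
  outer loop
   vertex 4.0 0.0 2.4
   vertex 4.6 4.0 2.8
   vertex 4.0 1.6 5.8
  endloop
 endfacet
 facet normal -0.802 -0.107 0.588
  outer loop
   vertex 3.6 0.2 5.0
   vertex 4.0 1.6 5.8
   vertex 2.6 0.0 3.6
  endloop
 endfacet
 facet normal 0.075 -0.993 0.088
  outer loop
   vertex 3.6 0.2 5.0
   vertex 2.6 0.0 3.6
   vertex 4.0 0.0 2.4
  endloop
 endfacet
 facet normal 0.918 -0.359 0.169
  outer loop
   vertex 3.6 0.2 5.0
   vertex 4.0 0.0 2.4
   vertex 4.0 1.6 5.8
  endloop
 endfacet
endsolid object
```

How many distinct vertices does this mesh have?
8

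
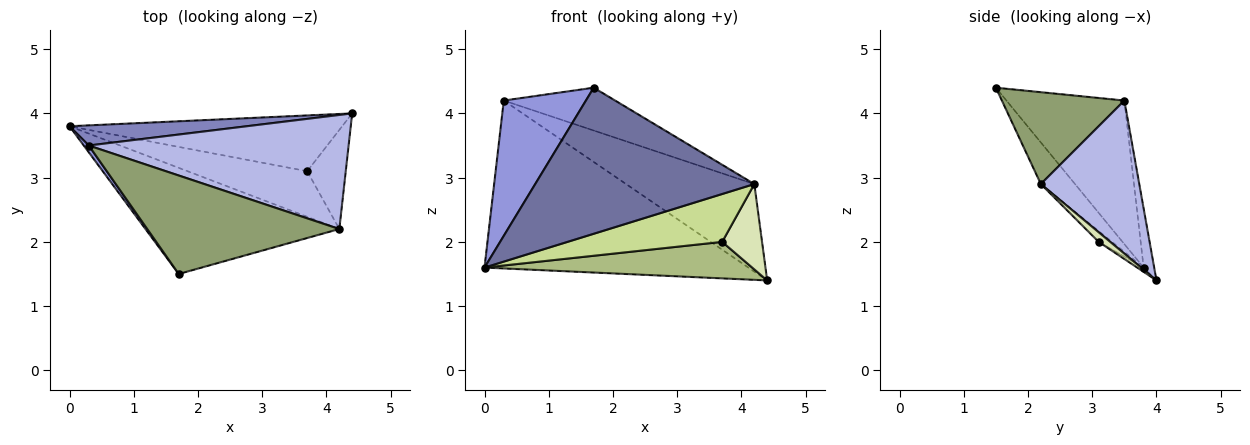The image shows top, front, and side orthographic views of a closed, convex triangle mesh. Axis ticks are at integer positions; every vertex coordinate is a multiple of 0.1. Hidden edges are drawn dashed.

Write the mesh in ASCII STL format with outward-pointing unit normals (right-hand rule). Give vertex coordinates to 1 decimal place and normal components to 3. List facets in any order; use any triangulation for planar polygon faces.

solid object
 facet normal -0.125 -0.803 -0.583
  outer loop
   vertex 4.2 2.2 2.9
   vertex 1.7 1.5 4.4
   vertex 0.0 3.8 1.6
  endloop
 endfacet
 facet normal -0.040 0.992 0.119
  outer loop
   vertex 0.3 3.5 4.2
   vertex 4.4 4.0 1.4
   vertex 0.0 3.8 1.6
  endloop
 endfacet
 facet normal -0.820 -0.571 0.029
  outer loop
   vertex 0.3 3.5 4.2
   vertex 0.0 3.8 1.6
   vertex 1.7 1.5 4.4
  endloop
 endfacet
 facet normal 0.423 0.552 0.719
  outer loop
   vertex 0.3 3.5 4.2
   vertex 4.2 2.2 2.9
   vertex 4.4 4.0 1.4
  endloop
 endfacet
 facet normal 0.402 0.365 0.840
  outer loop
   vertex 0.3 3.5 4.2
   vertex 1.7 1.5 4.4
   vertex 4.2 2.2 2.9
  endloop
 endfacet
 facet normal -0.013 -0.548 -0.837
  outer loop
   vertex 3.7 3.1 2.0
   vertex 0.0 3.8 1.6
   vertex 4.4 4.0 1.4
  endloop
 endfacet
 facet normal -0.062 -0.723 -0.688
  outer loop
   vertex 3.7 3.1 2.0
   vertex 4.2 2.2 2.9
   vertex 0.0 3.8 1.6
  endloop
 endfacet
 facet normal 0.186 -0.641 -0.745
  outer loop
   vertex 3.7 3.1 2.0
   vertex 4.4 4.0 1.4
   vertex 4.2 2.2 2.9
  endloop
 endfacet
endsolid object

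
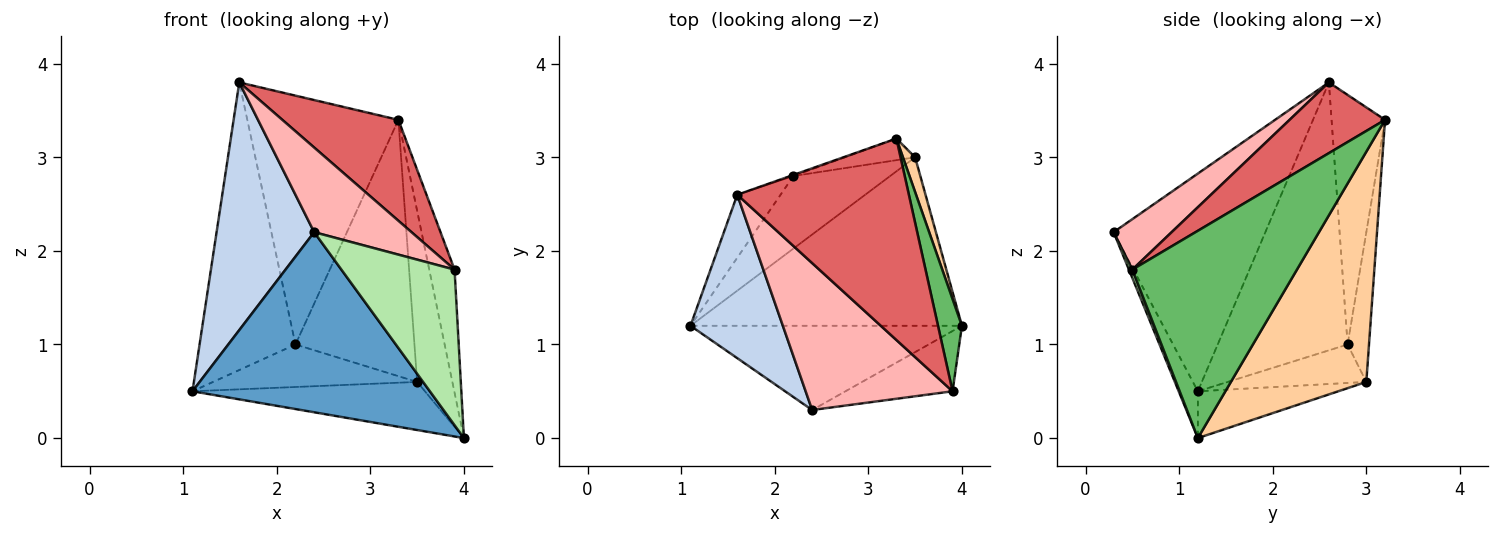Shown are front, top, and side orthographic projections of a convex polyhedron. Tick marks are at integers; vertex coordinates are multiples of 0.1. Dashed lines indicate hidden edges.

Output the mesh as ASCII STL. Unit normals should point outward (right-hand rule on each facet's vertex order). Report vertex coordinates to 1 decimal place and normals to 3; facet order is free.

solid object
 facet normal -0.073 -0.903 -0.423
  outer loop
   vertex 2.4 0.3 2.2
   vertex 1.1 1.2 0.5
   vertex 4.0 1.2 0.0
  endloop
 endfacet
 facet normal -0.792 -0.509 0.336
  outer loop
   vertex 1.6 2.6 3.8
   vertex 1.1 1.2 0.5
   vertex 2.4 0.3 2.2
  endloop
 endfacet
 facet normal -0.164 0.271 -0.949
  outer loop
   vertex 3.5 3.0 0.6
   vertex 4.0 1.2 0.0
   vertex 1.1 1.2 0.5
  endloop
 endfacet
 facet normal 0.967 0.251 0.051
  outer loop
   vertex 3.5 3.0 0.6
   vertex 3.3 3.2 3.4
   vertex 4.0 1.2 0.0
  endloop
 endfacet
 facet normal 0.982 0.151 0.113
  outer loop
   vertex 3.9 0.5 1.8
   vertex 4.0 1.2 0.0
   vertex 3.3 3.2 3.4
  endloop
 endfacet
 facet normal 0.028 -0.932 -0.361
  outer loop
   vertex 3.9 0.5 1.8
   vertex 2.4 0.3 2.2
   vertex 4.0 1.2 0.0
  endloop
 endfacet
 facet normal 0.346 -0.420 0.839
  outer loop
   vertex 3.9 0.5 1.8
   vertex 3.3 3.2 3.4
   vertex 1.6 2.6 3.8
  endloop
 endfacet
 facet normal 0.285 -0.478 0.830
  outer loop
   vertex 3.9 0.5 1.8
   vertex 1.6 2.6 3.8
   vertex 2.4 0.3 2.2
  endloop
 endfacet
 facet normal -0.798 0.589 -0.129
  outer loop
   vertex 2.2 2.8 1.0
   vertex 1.1 1.2 0.5
   vertex 1.6 2.6 3.8
  endloop
 endfacet
 facet normal -0.325 0.478 -0.816
  outer loop
   vertex 2.2 2.8 1.0
   vertex 3.5 3.0 0.6
   vertex 1.1 1.2 0.5
  endloop
 endfacet
 facet normal -0.334 0.943 -0.004
  outer loop
   vertex 2.2 2.8 1.0
   vertex 1.6 2.6 3.8
   vertex 3.3 3.2 3.4
  endloop
 endfacet
 facet normal -0.176 0.981 -0.083
  outer loop
   vertex 2.2 2.8 1.0
   vertex 3.3 3.2 3.4
   vertex 3.5 3.0 0.6
  endloop
 endfacet
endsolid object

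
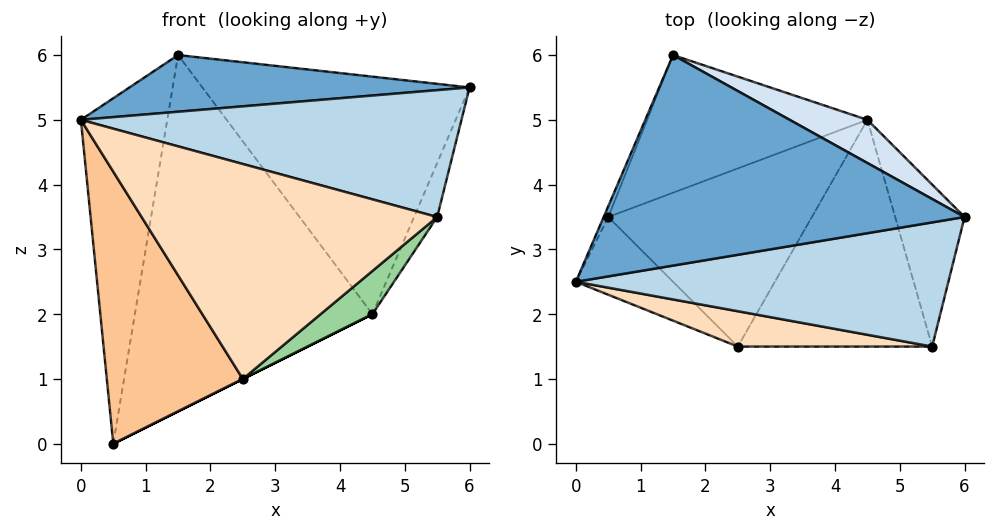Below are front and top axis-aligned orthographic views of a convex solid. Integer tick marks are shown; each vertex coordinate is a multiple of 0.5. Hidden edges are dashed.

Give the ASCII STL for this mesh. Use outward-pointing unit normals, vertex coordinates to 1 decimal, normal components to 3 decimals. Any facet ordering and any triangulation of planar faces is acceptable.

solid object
 facet normal -0.037 -0.260 0.965
  outer loop
   vertex 1.5 6.0 6.0
   vertex 0.0 2.5 5.0
   vertex 6.0 3.5 5.5
  endloop
 endfacet
 facet normal -0.918 0.397 -0.012
  outer loop
   vertex 0.5 3.5 0.0
   vertex 0.0 2.5 5.0
   vertex 1.5 6.0 6.0
  endloop
 endfacet
 facet normal 0.061 -0.713 0.698
  outer loop
   vertex 5.5 1.5 3.5
   vertex 6.0 3.5 5.5
   vertex 0.0 2.5 5.0
  endloop
 endfacet
 facet normal 0.493 0.856 0.156
  outer loop
   vertex 4.5 5.0 2.0
   vertex 1.5 6.0 6.0
   vertex 6.0 3.5 5.5
  endloop
 endfacet
 facet normal -0.167 0.920 -0.355
  outer loop
   vertex 4.5 5.0 2.0
   vertex 0.5 3.5 0.0
   vertex 1.5 6.0 6.0
  endloop
 endfacet
 facet normal 0.930 0.116 -0.349
  outer loop
   vertex 4.5 5.0 2.0
   vertex 6.0 3.5 5.5
   vertex 5.5 1.5 3.5
  endloop
 endfacet
 facet normal -0.636 -0.742 -0.212
  outer loop
   vertex 2.5 1.5 1.0
   vertex 0.0 2.5 5.0
   vertex 0.5 3.5 0.0
  endloop
 endfacet
 facet normal -0.134 -0.978 0.161
  outer loop
   vertex 2.5 1.5 1.0
   vertex 5.5 1.5 3.5
   vertex 0.0 2.5 5.0
  endloop
 endfacet
 facet normal 0.447 0.000 -0.894
  outer loop
   vertex 2.5 1.5 1.0
   vertex 0.5 3.5 0.0
   vertex 4.5 5.0 2.0
  endloop
 endfacet
 facet normal 0.633 -0.145 -0.760
  outer loop
   vertex 2.5 1.5 1.0
   vertex 4.5 5.0 2.0
   vertex 5.5 1.5 3.5
  endloop
 endfacet
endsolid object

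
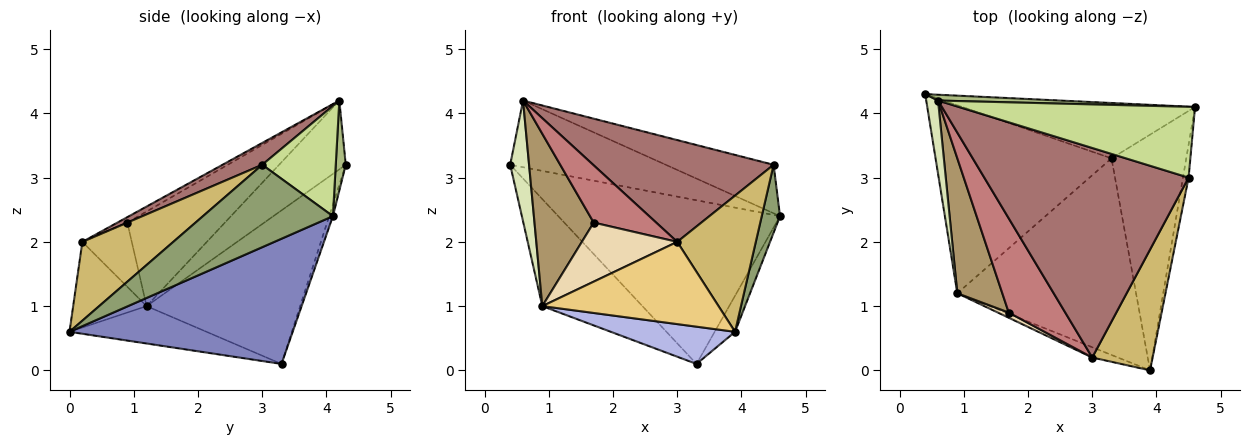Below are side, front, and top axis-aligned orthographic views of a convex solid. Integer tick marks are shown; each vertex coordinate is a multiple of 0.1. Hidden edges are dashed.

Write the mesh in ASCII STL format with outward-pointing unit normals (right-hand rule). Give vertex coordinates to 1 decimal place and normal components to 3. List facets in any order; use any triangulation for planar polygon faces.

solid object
 facet normal -0.016 0.947 -0.320
  outer loop
   vertex 3.3 3.3 0.1
   vertex 0.4 4.3 3.2
   vertex 4.6 4.1 2.4
  endloop
 endfacet
 facet normal 0.856 0.078 -0.511
  outer loop
   vertex 3.3 3.3 0.1
   vertex 4.6 4.1 2.4
   vertex 3.9 0.0 0.6
  endloop
 endfacet
 facet normal -0.604 0.394 -0.692
  outer loop
   vertex 0.9 1.2 1.0
   vertex 0.4 4.3 3.2
   vertex 3.3 3.3 0.1
  endloop
 endfacet
 facet normal -0.201 -0.182 -0.962
  outer loop
   vertex 0.9 1.2 1.0
   vertex 3.3 3.3 0.1
   vertex 3.9 0.0 0.6
  endloop
 endfacet
 facet normal 0.988 -0.139 -0.068
  outer loop
   vertex 4.5 3.0 3.2
   vertex 3.9 0.0 0.6
   vertex 4.6 4.1 2.4
  endloop
 endfacet
 facet normal 0.064 0.994 0.087
  outer loop
   vertex 0.6 4.2 4.2
   vertex 4.6 4.1 2.4
   vertex 0.4 4.3 3.2
  endloop
 endfacet
 facet normal 0.360 0.527 0.770
  outer loop
   vertex 0.6 4.2 4.2
   vertex 4.5 3.0 3.2
   vertex 4.6 4.1 2.4
  endloop
 endfacet
 facet normal -0.949 -0.269 0.163
  outer loop
   vertex 0.6 4.2 4.2
   vertex 0.4 4.3 3.2
   vertex 0.9 1.2 1.0
  endloop
 endfacet
 facet normal -0.792 -0.481 0.376
  outer loop
   vertex 0.6 4.2 4.2
   vertex 0.9 1.2 1.0
   vertex 1.7 0.9 2.3
  endloop
 endfacet
 facet normal 0.655 -0.566 0.502
  outer loop
   vertex 3.0 0.2 2.0
   vertex 3.9 0.0 0.6
   vertex 4.5 3.0 3.2
  endloop
 endfacet
 facet normal -0.382 -0.917 -0.115
  outer loop
   vertex 3.0 0.2 2.0
   vertex 0.9 1.2 1.0
   vertex 3.9 0.0 0.6
  endloop
 endfacet
 facet normal -0.459 -0.885 0.078
  outer loop
   vertex 3.0 0.2 2.0
   vertex 1.7 0.9 2.3
   vertex 0.9 1.2 1.0
  endloop
 endfacet
 facet normal 0.096 -0.435 0.895
  outer loop
   vertex 3.0 0.2 2.0
   vertex 4.5 3.0 3.2
   vertex 0.6 4.2 4.2
  endloop
 endfacet
 facet normal -0.082 -0.518 0.852
  outer loop
   vertex 3.0 0.2 2.0
   vertex 0.6 4.2 4.2
   vertex 1.7 0.9 2.3
  endloop
 endfacet
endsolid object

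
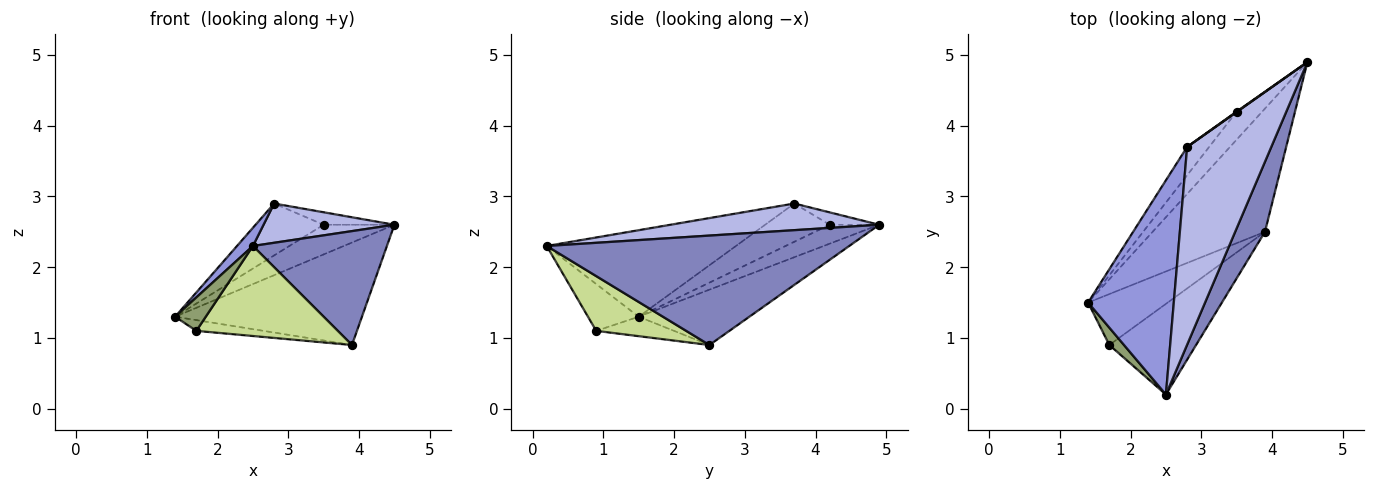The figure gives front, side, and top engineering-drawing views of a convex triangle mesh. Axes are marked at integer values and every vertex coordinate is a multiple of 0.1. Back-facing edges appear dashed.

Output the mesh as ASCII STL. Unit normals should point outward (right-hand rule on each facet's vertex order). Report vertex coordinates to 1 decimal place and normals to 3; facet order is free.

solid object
 facet normal -0.354 0.598 -0.719
  outer loop
   vertex 3.9 2.5 0.9
   vertex 1.4 1.5 1.3
   vertex 4.5 4.9 2.6
  endloop
 endfacet
 facet normal 0.887 -0.393 0.242
  outer loop
   vertex 3.9 2.5 0.9
   vertex 4.5 4.9 2.6
   vertex 2.5 0.2 2.3
  endloop
 endfacet
 facet normal -0.709 -0.060 0.703
  outer loop
   vertex 2.8 3.7 2.9
   vertex 1.4 1.5 1.3
   vertex 2.5 0.2 2.3
  endloop
 endfacet
 facet normal 0.297 -0.186 0.937
  outer loop
   vertex 2.8 3.7 2.9
   vertex 2.5 0.2 2.3
   vertex 4.5 4.9 2.6
  endloop
 endfacet
 facet normal -0.826 -0.500 0.259
  outer loop
   vertex 1.7 0.9 1.1
   vertex 2.5 0.2 2.3
   vertex 1.4 1.5 1.3
  endloop
 endfacet
 facet normal -0.233 0.201 -0.952
  outer loop
   vertex 1.7 0.9 1.1
   vertex 1.4 1.5 1.3
   vertex 3.9 2.5 0.9
  endloop
 endfacet
 facet normal 0.409 -0.643 -0.648
  outer loop
   vertex 1.7 0.9 1.1
   vertex 3.9 2.5 0.9
   vertex 2.5 0.2 2.3
  endloop
 endfacet
 facet normal -0.453 0.647 -0.613
  outer loop
   vertex 3.5 4.2 2.6
   vertex 4.5 4.9 2.6
   vertex 1.4 1.5 1.3
  endloop
 endfacet
 facet normal -0.640 0.675 -0.368
  outer loop
   vertex 3.5 4.2 2.6
   vertex 1.4 1.5 1.3
   vertex 2.8 3.7 2.9
  endloop
 endfacet
 facet normal -0.573 0.819 0.027
  outer loop
   vertex 3.5 4.2 2.6
   vertex 2.8 3.7 2.9
   vertex 4.5 4.9 2.6
  endloop
 endfacet
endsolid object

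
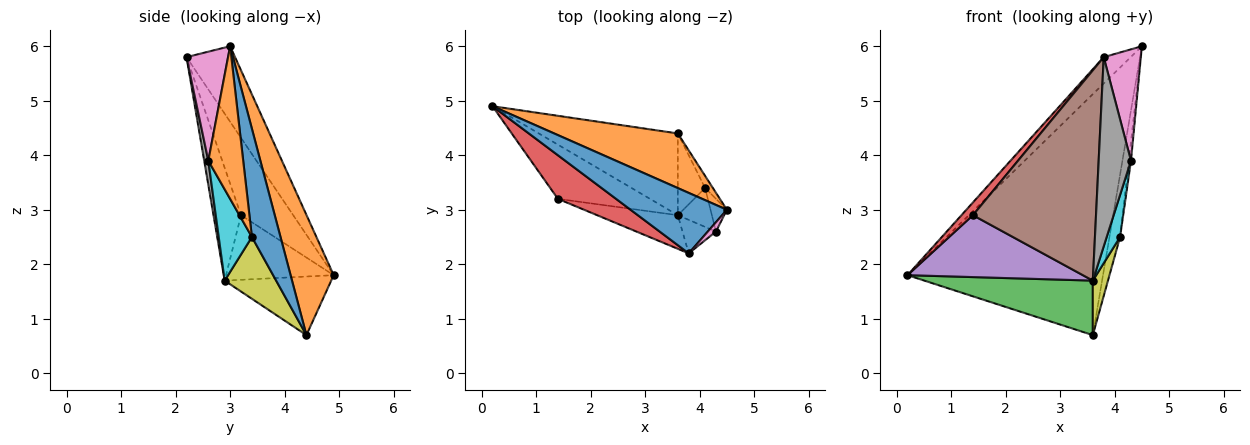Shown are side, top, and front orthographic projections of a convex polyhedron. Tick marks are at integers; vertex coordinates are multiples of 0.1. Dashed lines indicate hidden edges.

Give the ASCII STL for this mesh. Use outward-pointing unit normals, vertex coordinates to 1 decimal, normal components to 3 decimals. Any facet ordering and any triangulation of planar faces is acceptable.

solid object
 facet normal -0.584 0.325 0.744
  outer loop
   vertex 3.8 2.2 5.8
   vertex 4.5 3.0 6.0
   vertex 0.2 4.9 1.8
  endloop
 endfacet
 facet normal 0.210 0.953 0.216
  outer loop
   vertex 3.6 4.4 0.7
   vertex 0.2 4.9 1.8
   vertex 4.5 3.0 6.0
  endloop
 endfacet
 facet normal -0.331 -0.523 -0.785
  outer loop
   vertex 3.6 2.9 1.7
   vertex 0.2 4.9 1.8
   vertex 3.6 4.4 0.7
  endloop
 endfacet
 facet normal -0.787 -0.173 0.592
  outer loop
   vertex 1.4 3.2 2.9
   vertex 3.8 2.2 5.8
   vertex 0.2 4.9 1.8
  endloop
 endfacet
 facet normal -0.419 -0.683 -0.598
  outer loop
   vertex 1.4 3.2 2.9
   vertex 0.2 4.9 1.8
   vertex 3.6 2.9 1.7
  endloop
 endfacet
 facet normal -0.216 -0.964 -0.154
  outer loop
   vertex 1.4 3.2 2.9
   vertex 3.6 2.9 1.7
   vertex 3.8 2.2 5.8
  endloop
 endfacet
 facet normal 0.744 -0.665 0.056
  outer loop
   vertex 4.3 2.6 3.9
   vertex 4.5 3.0 6.0
   vertex 3.8 2.2 5.8
  endloop
 endfacet
 facet normal 0.125 -0.977 -0.173
  outer loop
   vertex 4.3 2.6 3.9
   vertex 3.8 2.2 5.8
   vertex 3.6 2.9 1.7
  endloop
 endfacet
 facet normal 0.883 -0.260 -0.390
  outer loop
   vertex 4.1 3.4 2.5
   vertex 3.6 2.9 1.7
   vertex 3.6 4.4 0.7
  endloop
 endfacet
 facet normal 0.877 -0.353 -0.327
  outer loop
   vertex 4.1 3.4 2.5
   vertex 4.3 2.6 3.9
   vertex 3.6 2.9 1.7
  endloop
 endfacet
 facet normal 0.936 0.347 -0.067
  outer loop
   vertex 4.1 3.4 2.5
   vertex 3.6 4.4 0.7
   vertex 4.5 3.0 6.0
  endloop
 endfacet
 facet normal 0.992 0.062 -0.106
  outer loop
   vertex 4.1 3.4 2.5
   vertex 4.5 3.0 6.0
   vertex 4.3 2.6 3.9
  endloop
 endfacet
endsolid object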